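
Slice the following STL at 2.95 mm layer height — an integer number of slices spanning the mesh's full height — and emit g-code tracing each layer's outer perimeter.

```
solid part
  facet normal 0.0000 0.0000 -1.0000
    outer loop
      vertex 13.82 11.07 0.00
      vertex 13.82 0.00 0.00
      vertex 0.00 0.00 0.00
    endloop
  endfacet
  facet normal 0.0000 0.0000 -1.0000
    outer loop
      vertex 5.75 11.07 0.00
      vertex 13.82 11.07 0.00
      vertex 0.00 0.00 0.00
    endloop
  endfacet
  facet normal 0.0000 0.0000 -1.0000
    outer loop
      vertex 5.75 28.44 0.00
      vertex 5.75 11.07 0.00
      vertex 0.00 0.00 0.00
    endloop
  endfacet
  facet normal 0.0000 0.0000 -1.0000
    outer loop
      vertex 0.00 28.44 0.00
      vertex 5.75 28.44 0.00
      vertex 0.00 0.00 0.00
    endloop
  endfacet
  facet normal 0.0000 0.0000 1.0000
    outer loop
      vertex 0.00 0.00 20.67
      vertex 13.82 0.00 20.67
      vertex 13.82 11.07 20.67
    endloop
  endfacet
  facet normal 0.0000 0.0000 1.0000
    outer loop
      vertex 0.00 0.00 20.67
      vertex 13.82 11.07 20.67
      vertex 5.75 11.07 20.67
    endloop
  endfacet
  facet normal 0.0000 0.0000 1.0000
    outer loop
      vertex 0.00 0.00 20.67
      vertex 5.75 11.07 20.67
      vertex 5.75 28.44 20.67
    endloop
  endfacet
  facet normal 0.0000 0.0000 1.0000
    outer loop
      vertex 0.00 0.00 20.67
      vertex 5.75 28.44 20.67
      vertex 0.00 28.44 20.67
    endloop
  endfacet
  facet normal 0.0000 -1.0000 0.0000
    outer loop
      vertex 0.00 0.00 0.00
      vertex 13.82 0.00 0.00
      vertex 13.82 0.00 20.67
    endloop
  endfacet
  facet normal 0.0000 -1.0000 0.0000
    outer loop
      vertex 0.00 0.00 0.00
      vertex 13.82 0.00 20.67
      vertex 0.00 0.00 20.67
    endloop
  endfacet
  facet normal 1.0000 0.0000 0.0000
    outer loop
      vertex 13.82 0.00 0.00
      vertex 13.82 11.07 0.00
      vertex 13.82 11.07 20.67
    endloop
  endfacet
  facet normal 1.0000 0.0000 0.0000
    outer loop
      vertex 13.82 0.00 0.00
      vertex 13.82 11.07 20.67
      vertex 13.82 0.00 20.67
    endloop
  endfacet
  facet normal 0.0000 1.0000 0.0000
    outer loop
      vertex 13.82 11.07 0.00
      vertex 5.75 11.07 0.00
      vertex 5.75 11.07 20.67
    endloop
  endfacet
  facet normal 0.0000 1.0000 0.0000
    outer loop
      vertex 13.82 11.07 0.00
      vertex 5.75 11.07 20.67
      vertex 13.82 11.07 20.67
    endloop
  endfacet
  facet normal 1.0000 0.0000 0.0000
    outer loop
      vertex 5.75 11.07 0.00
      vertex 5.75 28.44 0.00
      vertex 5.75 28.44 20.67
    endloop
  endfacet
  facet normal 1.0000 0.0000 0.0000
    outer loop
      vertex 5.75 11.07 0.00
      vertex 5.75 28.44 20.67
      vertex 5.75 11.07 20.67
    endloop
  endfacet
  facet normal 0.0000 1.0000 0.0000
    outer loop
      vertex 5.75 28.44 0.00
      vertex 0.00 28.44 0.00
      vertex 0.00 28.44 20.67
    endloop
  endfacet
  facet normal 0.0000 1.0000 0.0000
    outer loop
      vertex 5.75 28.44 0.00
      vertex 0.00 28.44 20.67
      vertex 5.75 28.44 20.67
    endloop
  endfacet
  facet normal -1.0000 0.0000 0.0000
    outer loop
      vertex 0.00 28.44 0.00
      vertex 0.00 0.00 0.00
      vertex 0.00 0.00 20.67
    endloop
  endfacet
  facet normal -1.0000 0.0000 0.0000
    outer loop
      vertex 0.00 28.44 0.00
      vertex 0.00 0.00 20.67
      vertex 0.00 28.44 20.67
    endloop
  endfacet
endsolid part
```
; perimeter-only toolpath
G21 ; units = mm
G90 ; absolute positioning
G28 ; home
; layer 1
G0 Z2.95
G0 X0.00 Y0.00
G1 X13.82 Y0.00
G1 X13.82 Y11.07
G1 X5.75 Y11.07
G1 X5.75 Y28.44
G1 X0.00 Y28.44
G1 X0.00 Y0.00
; layer 2
G0 Z5.91
G0 X0.00 Y0.00
G1 X13.82 Y0.00
G1 X13.82 Y11.07
G1 X5.75 Y11.07
G1 X5.75 Y28.44
G1 X0.00 Y28.44
G1 X0.00 Y0.00
; layer 3
G0 Z8.86
G0 X0.00 Y0.00
G1 X13.82 Y0.00
G1 X13.82 Y11.07
G1 X5.75 Y11.07
G1 X5.75 Y28.44
G1 X0.00 Y28.44
G1 X0.00 Y0.00
; layer 4
G0 Z11.81
G0 X0.00 Y0.00
G1 X13.82 Y0.00
G1 X13.82 Y11.07
G1 X5.75 Y11.07
G1 X5.75 Y28.44
G1 X0.00 Y28.44
G1 X0.00 Y0.00
; layer 5
G0 Z14.76
G0 X0.00 Y0.00
G1 X13.82 Y0.00
G1 X13.82 Y11.07
G1 X5.75 Y11.07
G1 X5.75 Y28.44
G1 X0.00 Y28.44
G1 X0.00 Y0.00
; layer 6
G0 Z17.72
G0 X0.00 Y0.00
G1 X13.82 Y0.00
G1 X13.82 Y11.07
G1 X5.75 Y11.07
G1 X5.75 Y28.44
G1 X0.00 Y28.44
G1 X0.00 Y0.00
; layer 7
G0 Z20.67
G0 X0.00 Y0.00
G1 X13.82 Y0.00
G1 X13.82 Y11.07
G1 X5.75 Y11.07
G1 X5.75 Y28.44
G1 X0.00 Y28.44
G1 X0.00 Y0.00
M2 ; end

The solid is an L-shaped prism: outer 13.8 × 28.4 mm, arm thicknesses ≈ 11.1 mm (horizontal) and 5.75 mm (vertical), extruded 20.7 mm in z. Slicing at Δz = 2.95 mm — 7 equal slices spanning the solid's height, so layer i sits at z = i·h/7 — gives 7 non-empty perimeters. Each is a 6-segment closed polygon; G0 lifts to the layer z and rapids to the start vertex, then G1 traces the edges.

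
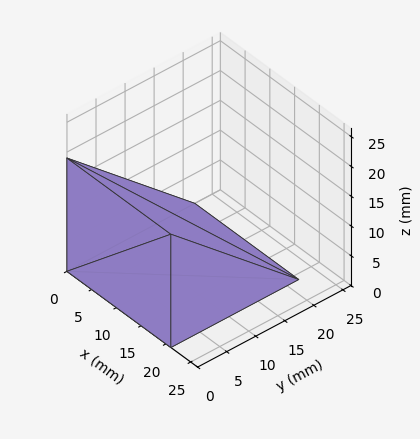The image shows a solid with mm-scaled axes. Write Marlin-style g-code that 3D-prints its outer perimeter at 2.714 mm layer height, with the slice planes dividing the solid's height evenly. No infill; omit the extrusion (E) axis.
Reading the render: the shape is a wedge (ramp): 21 × 22 mm base, rising to 19 mm along the y=0 edge and sloping linearly to z=0 at y=22 (dimensions read to the nearest mm from the axis ticks). For the g-code, the solid's height is divided into equal slices at the stated Δz and each level perimeter traced with G1 moves after a G0 lift.

; perimeter-only toolpath
G21 ; units = mm
G90 ; absolute positioning
G28 ; home
; layer 1
G0 Z2.714
G0 X0.000 Y0.000
G1 X21.000 Y0.000
G1 X21.000 Y18.857
G1 X0.000 Y18.857
G1 X0.000 Y0.000
; layer 2
G0 Z5.429
G0 X0.000 Y0.000
G1 X21.000 Y0.000
G1 X21.000 Y15.714
G1 X0.000 Y15.714
G1 X0.000 Y0.000
; layer 3
G0 Z8.143
G0 X0.000 Y0.000
G1 X21.000 Y0.000
G1 X21.000 Y12.571
G1 X0.000 Y12.571
G1 X0.000 Y0.000
; layer 4
G0 Z10.857
G0 X0.000 Y0.000
G1 X21.000 Y0.000
G1 X21.000 Y9.429
G1 X0.000 Y9.429
G1 X0.000 Y0.000
; layer 5
G0 Z13.571
G0 X0.000 Y0.000
G1 X21.000 Y0.000
G1 X21.000 Y6.286
G1 X0.000 Y6.286
G1 X0.000 Y0.000
; layer 6
G0 Z16.286
G0 X0.000 Y0.000
G1 X21.000 Y0.000
G1 X21.000 Y3.143
G1 X0.000 Y3.143
G1 X0.000 Y0.000
M2 ; end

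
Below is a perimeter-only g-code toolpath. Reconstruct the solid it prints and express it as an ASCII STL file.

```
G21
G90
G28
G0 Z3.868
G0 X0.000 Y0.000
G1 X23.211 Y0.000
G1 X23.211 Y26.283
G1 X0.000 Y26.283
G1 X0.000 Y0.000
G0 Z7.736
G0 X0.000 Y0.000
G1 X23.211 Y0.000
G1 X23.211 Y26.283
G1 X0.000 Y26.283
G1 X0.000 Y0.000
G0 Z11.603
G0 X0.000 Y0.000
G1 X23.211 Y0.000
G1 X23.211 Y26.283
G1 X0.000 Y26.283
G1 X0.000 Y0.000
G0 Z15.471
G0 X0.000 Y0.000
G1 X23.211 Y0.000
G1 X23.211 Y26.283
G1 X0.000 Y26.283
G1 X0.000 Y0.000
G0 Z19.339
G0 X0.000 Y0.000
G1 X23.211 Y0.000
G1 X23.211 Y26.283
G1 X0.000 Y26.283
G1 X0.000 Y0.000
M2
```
solid part
  facet normal 0.0000 0.0000 -1.0000
    outer loop
      vertex 23.211 26.283 0.000
      vertex 23.211 0.000 0.000
      vertex 0.000 0.000 0.000
    endloop
  endfacet
  facet normal 0.0000 0.0000 -1.0000
    outer loop
      vertex 0.000 26.283 0.000
      vertex 23.211 26.283 0.000
      vertex 0.000 0.000 0.000
    endloop
  endfacet
  facet normal 0.0000 0.0000 1.0000
    outer loop
      vertex 0.000 0.000 19.339
      vertex 23.211 0.000 19.339
      vertex 23.211 26.283 19.339
    endloop
  endfacet
  facet normal 0.0000 0.0000 1.0000
    outer loop
      vertex 0.000 0.000 19.339
      vertex 23.211 26.283 19.339
      vertex 0.000 26.283 19.339
    endloop
  endfacet
  facet normal 0.0000 -1.0000 0.0000
    outer loop
      vertex 0.000 0.000 0.000
      vertex 23.211 0.000 0.000
      vertex 23.211 0.000 19.339
    endloop
  endfacet
  facet normal 0.0000 -1.0000 0.0000
    outer loop
      vertex 0.000 0.000 0.000
      vertex 23.211 0.000 19.339
      vertex 0.000 0.000 19.339
    endloop
  endfacet
  facet normal 0.0000 1.0000 0.0000
    outer loop
      vertex 23.211 26.283 19.339
      vertex 23.211 26.283 0.000
      vertex 0.000 26.283 0.000
    endloop
  endfacet
  facet normal 0.0000 1.0000 0.0000
    outer loop
      vertex 0.000 26.283 19.339
      vertex 23.211 26.283 19.339
      vertex 0.000 26.283 0.000
    endloop
  endfacet
  facet normal -1.0000 0.0000 0.0000
    outer loop
      vertex 0.000 26.283 19.339
      vertex 0.000 26.283 0.000
      vertex 0.000 0.000 0.000
    endloop
  endfacet
  facet normal -1.0000 0.0000 0.0000
    outer loop
      vertex 0.000 0.000 19.339
      vertex 0.000 26.283 19.339
      vertex 0.000 0.000 0.000
    endloop
  endfacet
  facet normal 1.0000 0.0000 0.0000
    outer loop
      vertex 23.211 0.000 0.000
      vertex 23.211 26.283 0.000
      vertex 23.211 26.283 19.339
    endloop
  endfacet
  facet normal 1.0000 0.0000 0.0000
    outer loop
      vertex 23.211 0.000 0.000
      vertex 23.211 26.283 19.339
      vertex 23.211 0.000 19.339
    endloop
  endfacet
endsolid part

The G0 Z moves step by Δz≈3.868 mm. Every layer's G1 loop is the same polygon, so the solid is a straight extrusion of it from z=0 to z≈19.3. Closing with flat bottom and top caps and triangulating gives 12 facets — a rectangular box, roughly 23.2 × 26.3 mm footprint and 19.3 mm tall.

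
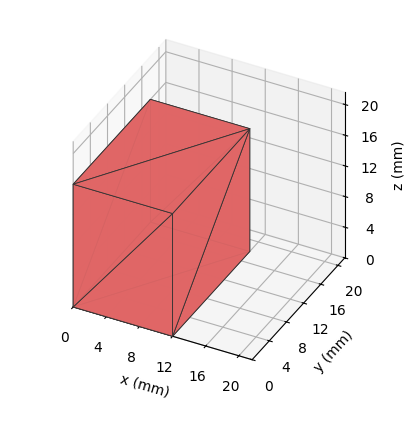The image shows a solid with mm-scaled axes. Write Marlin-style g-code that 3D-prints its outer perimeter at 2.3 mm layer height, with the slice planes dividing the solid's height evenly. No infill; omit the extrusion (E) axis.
Reading the render: the shape is a rectangular box, roughly 12 × 18 mm footprint and 16 mm tall (dimensions read to the nearest mm from the axis ticks). For the g-code, the solid's height is divided into equal slices at the stated Δz and each level perimeter traced with G1 moves after a G0 lift.

; perimeter-only toolpath
G21 ; units = mm
G90 ; absolute positioning
G28 ; home
; layer 1
G0 Z2.3
G0 X0.0 Y0.0
G1 X12.0 Y0.0
G1 X12.0 Y18.0
G1 X0.0 Y18.0
G1 X0.0 Y0.0
; layer 2
G0 Z4.6
G0 X0.0 Y0.0
G1 X12.0 Y0.0
G1 X12.0 Y18.0
G1 X0.0 Y18.0
G1 X0.0 Y0.0
; layer 3
G0 Z6.9
G0 X0.0 Y0.0
G1 X12.0 Y0.0
G1 X12.0 Y18.0
G1 X0.0 Y18.0
G1 X0.0 Y0.0
; layer 4
G0 Z9.1
G0 X0.0 Y0.0
G1 X12.0 Y0.0
G1 X12.0 Y18.0
G1 X0.0 Y18.0
G1 X0.0 Y0.0
; layer 5
G0 Z11.4
G0 X0.0 Y0.0
G1 X12.0 Y0.0
G1 X12.0 Y18.0
G1 X0.0 Y18.0
G1 X0.0 Y0.0
; layer 6
G0 Z13.7
G0 X0.0 Y0.0
G1 X12.0 Y0.0
G1 X12.0 Y18.0
G1 X0.0 Y18.0
G1 X0.0 Y0.0
; layer 7
G0 Z16.0
G0 X0.0 Y0.0
G1 X12.0 Y0.0
G1 X12.0 Y18.0
G1 X0.0 Y18.0
G1 X0.0 Y0.0
M2 ; end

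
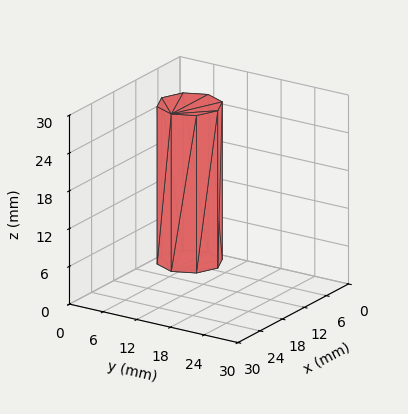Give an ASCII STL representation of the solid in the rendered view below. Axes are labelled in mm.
Reading the render: the shape is a regular 8-sided prism (a cylinder approximated with 8 flat sides), circumscribed radius ≈ 5 mm, height ≈ 25 mm (dimensions read to the nearest mm from the axis ticks). For the STL, each face is triangulated and given an outward normal.

solid part
  facet normal 0.0000 0.0000 -1.0000
    outer loop
      vertex 5.0 10.0 0.0
      vertex 8.5 8.5 0.0
      vertex 10.0 5.0 0.0
    endloop
  endfacet
  facet normal 0.0000 0.0000 -1.0000
    outer loop
      vertex 1.5 8.5 0.0
      vertex 5.0 10.0 0.0
      vertex 10.0 5.0 0.0
    endloop
  endfacet
  facet normal 0.0000 0.0000 -1.0000
    outer loop
      vertex 0.0 5.0 0.0
      vertex 1.5 8.5 0.0
      vertex 10.0 5.0 0.0
    endloop
  endfacet
  facet normal 0.0000 0.0000 -1.0000
    outer loop
      vertex 1.5 1.5 0.0
      vertex 0.0 5.0 0.0
      vertex 10.0 5.0 0.0
    endloop
  endfacet
  facet normal 0.0000 0.0000 -1.0000
    outer loop
      vertex 5.0 0.0 0.0
      vertex 1.5 1.5 0.0
      vertex 10.0 5.0 0.0
    endloop
  endfacet
  facet normal 0.0000 0.0000 -1.0000
    outer loop
      vertex 8.5 1.5 0.0
      vertex 5.0 0.0 0.0
      vertex 10.0 5.0 0.0
    endloop
  endfacet
  facet normal 0.0000 0.0000 1.0000
    outer loop
      vertex 10.0 5.0 25.0
      vertex 8.5 8.5 25.0
      vertex 5.0 10.0 25.0
    endloop
  endfacet
  facet normal 0.0000 0.0000 1.0000
    outer loop
      vertex 10.0 5.0 25.0
      vertex 5.0 10.0 25.0
      vertex 1.5 8.5 25.0
    endloop
  endfacet
  facet normal 0.0000 0.0000 1.0000
    outer loop
      vertex 10.0 5.0 25.0
      vertex 1.5 8.5 25.0
      vertex 0.0 5.0 25.0
    endloop
  endfacet
  facet normal 0.0000 0.0000 1.0000
    outer loop
      vertex 10.0 5.0 25.0
      vertex 0.0 5.0 25.0
      vertex 1.5 1.5 25.0
    endloop
  endfacet
  facet normal 0.0000 0.0000 1.0000
    outer loop
      vertex 10.0 5.0 25.0
      vertex 1.5 1.5 25.0
      vertex 5.0 0.0 25.0
    endloop
  endfacet
  facet normal 0.0000 0.0000 1.0000
    outer loop
      vertex 10.0 5.0 25.0
      vertex 5.0 0.0 25.0
      vertex 8.5 1.5 25.0
    endloop
  endfacet
  facet normal 0.9191 0.3939 0.0000
    outer loop
      vertex 10.0 5.0 0.0
      vertex 8.5 8.5 0.0
      vertex 8.5 8.5 25.0
    endloop
  endfacet
  facet normal 0.9191 0.3939 0.0000
    outer loop
      vertex 10.0 5.0 0.0
      vertex 8.5 8.5 25.0
      vertex 10.0 5.0 25.0
    endloop
  endfacet
  facet normal 0.3939 0.9191 0.0000
    outer loop
      vertex 8.5 8.5 0.0
      vertex 5.0 10.0 0.0
      vertex 5.0 10.0 25.0
    endloop
  endfacet
  facet normal 0.3939 0.9191 0.0000
    outer loop
      vertex 8.5 8.5 0.0
      vertex 5.0 10.0 25.0
      vertex 8.5 8.5 25.0
    endloop
  endfacet
  facet normal -0.3939 0.9191 0.0000
    outer loop
      vertex 5.0 10.0 0.0
      vertex 1.5 8.5 0.0
      vertex 1.5 8.5 25.0
    endloop
  endfacet
  facet normal -0.3939 0.9191 0.0000
    outer loop
      vertex 5.0 10.0 0.0
      vertex 1.5 8.5 25.0
      vertex 5.0 10.0 25.0
    endloop
  endfacet
  facet normal -0.9191 0.3939 0.0000
    outer loop
      vertex 1.5 8.5 0.0
      vertex 0.0 5.0 0.0
      vertex 0.0 5.0 25.0
    endloop
  endfacet
  facet normal -0.9191 0.3939 0.0000
    outer loop
      vertex 1.5 8.5 0.0
      vertex 0.0 5.0 25.0
      vertex 1.5 8.5 25.0
    endloop
  endfacet
  facet normal -0.9191 -0.3939 0.0000
    outer loop
      vertex 0.0 5.0 0.0
      vertex 1.5 1.5 0.0
      vertex 1.5 1.5 25.0
    endloop
  endfacet
  facet normal -0.9191 -0.3939 0.0000
    outer loop
      vertex 0.0 5.0 0.0
      vertex 1.5 1.5 25.0
      vertex 0.0 5.0 25.0
    endloop
  endfacet
  facet normal -0.3939 -0.9191 0.0000
    outer loop
      vertex 1.5 1.5 0.0
      vertex 5.0 0.0 0.0
      vertex 5.0 0.0 25.0
    endloop
  endfacet
  facet normal -0.3939 -0.9191 0.0000
    outer loop
      vertex 1.5 1.5 0.0
      vertex 5.0 0.0 25.0
      vertex 1.5 1.5 25.0
    endloop
  endfacet
  facet normal 0.3939 -0.9191 0.0000
    outer loop
      vertex 5.0 0.0 0.0
      vertex 8.5 1.5 0.0
      vertex 8.5 1.5 25.0
    endloop
  endfacet
  facet normal 0.3939 -0.9191 0.0000
    outer loop
      vertex 5.0 0.0 0.0
      vertex 8.5 1.5 25.0
      vertex 5.0 0.0 25.0
    endloop
  endfacet
  facet normal 0.9191 -0.3939 0.0000
    outer loop
      vertex 8.5 1.5 0.0
      vertex 10.0 5.0 0.0
      vertex 10.0 5.0 25.0
    endloop
  endfacet
  facet normal 0.9191 -0.3939 0.0000
    outer loop
      vertex 8.5 1.5 0.0
      vertex 10.0 5.0 25.0
      vertex 8.5 1.5 25.0
    endloop
  endfacet
endsolid part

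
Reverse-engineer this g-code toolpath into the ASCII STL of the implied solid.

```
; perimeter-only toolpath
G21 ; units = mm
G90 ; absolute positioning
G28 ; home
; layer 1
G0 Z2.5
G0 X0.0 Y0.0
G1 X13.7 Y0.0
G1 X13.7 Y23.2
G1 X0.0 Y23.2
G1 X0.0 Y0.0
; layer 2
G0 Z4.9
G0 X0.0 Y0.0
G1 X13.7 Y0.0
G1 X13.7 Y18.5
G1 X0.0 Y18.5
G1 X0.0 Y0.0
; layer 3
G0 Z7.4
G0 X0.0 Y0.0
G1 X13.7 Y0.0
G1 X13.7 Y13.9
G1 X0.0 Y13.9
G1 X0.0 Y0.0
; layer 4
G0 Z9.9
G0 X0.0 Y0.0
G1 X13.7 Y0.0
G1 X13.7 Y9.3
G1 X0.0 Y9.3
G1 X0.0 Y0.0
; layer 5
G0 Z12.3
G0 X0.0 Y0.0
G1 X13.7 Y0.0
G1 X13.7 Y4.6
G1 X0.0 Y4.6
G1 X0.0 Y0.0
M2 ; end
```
solid part
  facet normal 0.0000 0.0000 -1.0000
    outer loop
      vertex 13.7 27.8 0.0
      vertex 13.7 0.0 0.0
      vertex 0.0 0.0 0.0
    endloop
  endfacet
  facet normal 0.0000 0.0000 -1.0000
    outer loop
      vertex 0.0 27.8 0.0
      vertex 13.7 27.8 0.0
      vertex 0.0 0.0 0.0
    endloop
  endfacet
  facet normal 0.0000 -1.0000 0.0000
    outer loop
      vertex 0.0 0.0 0.0
      vertex 13.7 0.0 0.0
      vertex 13.7 0.0 14.8
    endloop
  endfacet
  facet normal 0.0000 -1.0000 0.0000
    outer loop
      vertex 0.0 0.0 0.0
      vertex 13.7 0.0 14.8
      vertex 0.0 0.0 14.8
    endloop
  endfacet
  facet normal 0.0000 0.4699 0.8827
    outer loop
      vertex 0.0 0.0 14.8
      vertex 13.7 0.0 14.8
      vertex 13.7 27.8 0.0
    endloop
  endfacet
  facet normal 0.0000 0.4699 0.8827
    outer loop
      vertex 0.0 0.0 14.8
      vertex 13.7 27.8 0.0
      vertex 0.0 27.8 0.0
    endloop
  endfacet
  facet normal -1.0000 0.0000 0.0000
    outer loop
      vertex 0.0 0.0 14.8
      vertex 0.0 27.8 0.0
      vertex 0.0 0.0 0.0
    endloop
  endfacet
  facet normal 1.0000 0.0000 0.0000
    outer loop
      vertex 13.7 0.0 0.0
      vertex 13.7 27.8 0.0
      vertex 13.7 0.0 14.8
    endloop
  endfacet
endsolid part

The G0 Z moves step by Δz≈2.5 mm. The G1 loops shrink linearly with z, so the solid tapers from its base footprint up to z≈14.8. Closing with a flat bottom cap and the tapered top and triangulating gives 8 facets — a wedge (ramp): 13.7 × 27.8 mm base, rising to 14.8 mm along the y=0 edge and sloping linearly to z=0 at y=27.8.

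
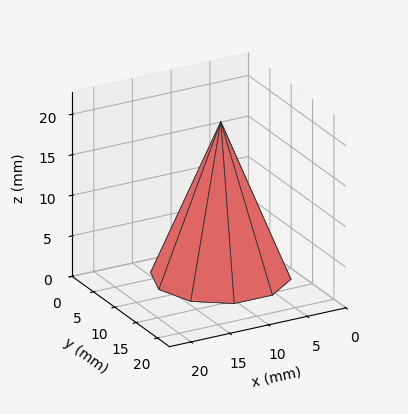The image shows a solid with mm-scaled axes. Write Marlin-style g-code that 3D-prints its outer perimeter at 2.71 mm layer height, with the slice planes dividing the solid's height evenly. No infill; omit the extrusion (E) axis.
Reading the render: the shape is a regular 10-sided pyramid, base circumscribed radius ≈ 8 mm, apex at z ≈ 19 mm (dimensions read to the nearest mm from the axis ticks). For the g-code, the solid's height is divided into equal slices at the stated Δz and each level perimeter traced with G1 moves after a G0 lift.

; perimeter-only toolpath
G21 ; units = mm
G90 ; absolute positioning
G28 ; home
; layer 1
G0 Z2.71
G0 X14.86 Y8.00
G1 X13.55 Y12.03
G1 X10.12 Y14.52
G1 X5.88 Y14.52
G1 X2.45 Y12.03
G1 X1.14 Y8.00
G1 X2.45 Y3.97
G1 X5.88 Y1.48
G1 X10.12 Y1.48
G1 X13.55 Y3.97
G1 X14.86 Y8.00
; layer 2
G0 Z5.43
G0 X13.71 Y8.00
G1 X12.62 Y11.36
G1 X9.76 Y13.44
G1 X6.24 Y13.44
G1 X3.38 Y11.36
G1 X2.29 Y8.00
G1 X3.38 Y4.64
G1 X6.24 Y2.56
G1 X9.76 Y2.56
G1 X12.62 Y4.64
G1 X13.71 Y8.00
; layer 3
G0 Z8.14
G0 X12.57 Y8.00
G1 X11.70 Y10.69
G1 X9.41 Y12.35
G1 X6.59 Y12.35
G1 X4.30 Y10.69
G1 X3.43 Y8.00
G1 X4.30 Y5.31
G1 X6.59 Y3.65
G1 X9.41 Y3.65
G1 X11.70 Y5.31
G1 X12.57 Y8.00
; layer 4
G0 Z10.86
G0 X11.43 Y8.00
G1 X10.77 Y10.01
G1 X9.06 Y11.26
G1 X6.94 Y11.26
G1 X5.23 Y10.01
G1 X4.57 Y8.00
G1 X5.23 Y5.99
G1 X6.94 Y4.74
G1 X9.06 Y4.74
G1 X10.77 Y5.99
G1 X11.43 Y8.00
; layer 5
G0 Z13.57
G0 X10.29 Y8.00
G1 X9.85 Y9.34
G1 X8.71 Y10.17
G1 X7.29 Y10.17
G1 X6.15 Y9.34
G1 X5.71 Y8.00
G1 X6.15 Y6.66
G1 X7.29 Y5.83
G1 X8.71 Y5.83
G1 X9.85 Y6.66
G1 X10.29 Y8.00
; layer 6
G0 Z16.29
G0 X9.14 Y8.00
G1 X8.92 Y8.67
G1 X8.35 Y9.09
G1 X7.65 Y9.09
G1 X7.08 Y8.67
G1 X6.86 Y8.00
G1 X7.08 Y7.33
G1 X7.65 Y6.91
G1 X8.35 Y6.91
G1 X8.92 Y7.33
G1 X9.14 Y8.00
M2 ; end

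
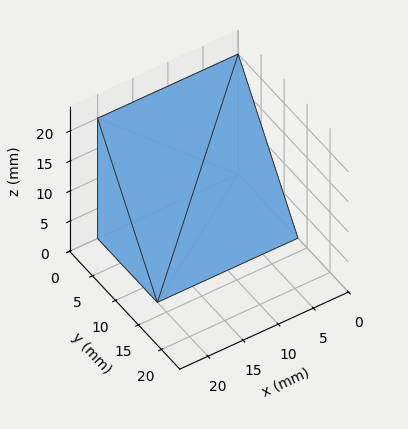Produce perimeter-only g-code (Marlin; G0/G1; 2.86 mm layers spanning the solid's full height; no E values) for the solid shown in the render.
Reading the render: the shape is a wedge (ramp): 20 × 13 mm base, rising to 20 mm along the y=0 edge and sloping linearly to z=0 at y=13 (dimensions read to the nearest mm from the axis ticks). For the g-code, the solid's height is divided into equal slices at the stated Δz and each level perimeter traced with G1 moves after a G0 lift.

; perimeter-only toolpath
G21 ; units = mm
G90 ; absolute positioning
G28 ; home
; layer 1
G0 Z2.86
G0 X0.00 Y0.00
G1 X20.00 Y0.00
G1 X20.00 Y11.14
G1 X0.00 Y11.14
G1 X0.00 Y0.00
; layer 2
G0 Z5.71
G0 X0.00 Y0.00
G1 X20.00 Y0.00
G1 X20.00 Y9.29
G1 X0.00 Y9.29
G1 X0.00 Y0.00
; layer 3
G0 Z8.57
G0 X0.00 Y0.00
G1 X20.00 Y0.00
G1 X20.00 Y7.43
G1 X0.00 Y7.43
G1 X0.00 Y0.00
; layer 4
G0 Z11.43
G0 X0.00 Y0.00
G1 X20.00 Y0.00
G1 X20.00 Y5.57
G1 X0.00 Y5.57
G1 X0.00 Y0.00
; layer 5
G0 Z14.29
G0 X0.00 Y0.00
G1 X20.00 Y0.00
G1 X20.00 Y3.71
G1 X0.00 Y3.71
G1 X0.00 Y0.00
; layer 6
G0 Z17.14
G0 X0.00 Y0.00
G1 X20.00 Y0.00
G1 X20.00 Y1.86
G1 X0.00 Y1.86
G1 X0.00 Y0.00
M2 ; end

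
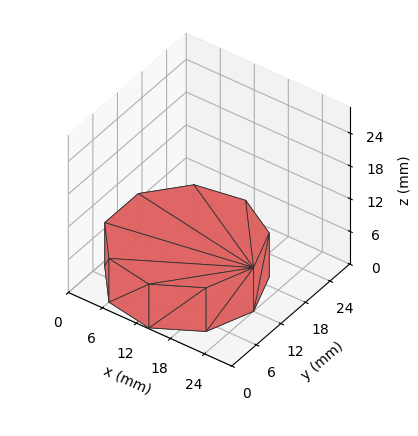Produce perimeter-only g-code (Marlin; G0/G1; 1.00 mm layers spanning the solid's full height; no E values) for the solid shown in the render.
Reading the render: the shape is a regular 9-sided prism (a cylinder approximated with 9 flat sides), circumscribed radius ≈ 12 mm, height ≈ 8 mm (dimensions read to the nearest mm from the axis ticks). For the g-code, the solid's height is divided into equal slices at the stated Δz and each level perimeter traced with G1 moves after a G0 lift.

; perimeter-only toolpath
G21 ; units = mm
G90 ; absolute positioning
G28 ; home
; layer 1
G0 Z1.00
G0 X24.00 Y12.00
G1 X21.19 Y19.71
G1 X14.08 Y23.82
G1 X6.00 Y22.39
G1 X0.72 Y16.10
G1 X0.72 Y7.90
G1 X6.00 Y1.61
G1 X14.08 Y0.18
G1 X21.19 Y4.29
G1 X24.00 Y12.00
; layer 2
G0 Z2.00
G0 X24.00 Y12.00
G1 X21.19 Y19.71
G1 X14.08 Y23.82
G1 X6.00 Y22.39
G1 X0.72 Y16.10
G1 X0.72 Y7.90
G1 X6.00 Y1.61
G1 X14.08 Y0.18
G1 X21.19 Y4.29
G1 X24.00 Y12.00
; layer 3
G0 Z3.00
G0 X24.00 Y12.00
G1 X21.19 Y19.71
G1 X14.08 Y23.82
G1 X6.00 Y22.39
G1 X0.72 Y16.10
G1 X0.72 Y7.90
G1 X6.00 Y1.61
G1 X14.08 Y0.18
G1 X21.19 Y4.29
G1 X24.00 Y12.00
; layer 4
G0 Z4.00
G0 X24.00 Y12.00
G1 X21.19 Y19.71
G1 X14.08 Y23.82
G1 X6.00 Y22.39
G1 X0.72 Y16.10
G1 X0.72 Y7.90
G1 X6.00 Y1.61
G1 X14.08 Y0.18
G1 X21.19 Y4.29
G1 X24.00 Y12.00
; layer 5
G0 Z5.00
G0 X24.00 Y12.00
G1 X21.19 Y19.71
G1 X14.08 Y23.82
G1 X6.00 Y22.39
G1 X0.72 Y16.10
G1 X0.72 Y7.90
G1 X6.00 Y1.61
G1 X14.08 Y0.18
G1 X21.19 Y4.29
G1 X24.00 Y12.00
; layer 6
G0 Z6.00
G0 X24.00 Y12.00
G1 X21.19 Y19.71
G1 X14.08 Y23.82
G1 X6.00 Y22.39
G1 X0.72 Y16.10
G1 X0.72 Y7.90
G1 X6.00 Y1.61
G1 X14.08 Y0.18
G1 X21.19 Y4.29
G1 X24.00 Y12.00
; layer 7
G0 Z7.00
G0 X24.00 Y12.00
G1 X21.19 Y19.71
G1 X14.08 Y23.82
G1 X6.00 Y22.39
G1 X0.72 Y16.10
G1 X0.72 Y7.90
G1 X6.00 Y1.61
G1 X14.08 Y0.18
G1 X21.19 Y4.29
G1 X24.00 Y12.00
; layer 8
G0 Z8.00
G0 X24.00 Y12.00
G1 X21.19 Y19.71
G1 X14.08 Y23.82
G1 X6.00 Y22.39
G1 X0.72 Y16.10
G1 X0.72 Y7.90
G1 X6.00 Y1.61
G1 X14.08 Y0.18
G1 X21.19 Y4.29
G1 X24.00 Y12.00
M2 ; end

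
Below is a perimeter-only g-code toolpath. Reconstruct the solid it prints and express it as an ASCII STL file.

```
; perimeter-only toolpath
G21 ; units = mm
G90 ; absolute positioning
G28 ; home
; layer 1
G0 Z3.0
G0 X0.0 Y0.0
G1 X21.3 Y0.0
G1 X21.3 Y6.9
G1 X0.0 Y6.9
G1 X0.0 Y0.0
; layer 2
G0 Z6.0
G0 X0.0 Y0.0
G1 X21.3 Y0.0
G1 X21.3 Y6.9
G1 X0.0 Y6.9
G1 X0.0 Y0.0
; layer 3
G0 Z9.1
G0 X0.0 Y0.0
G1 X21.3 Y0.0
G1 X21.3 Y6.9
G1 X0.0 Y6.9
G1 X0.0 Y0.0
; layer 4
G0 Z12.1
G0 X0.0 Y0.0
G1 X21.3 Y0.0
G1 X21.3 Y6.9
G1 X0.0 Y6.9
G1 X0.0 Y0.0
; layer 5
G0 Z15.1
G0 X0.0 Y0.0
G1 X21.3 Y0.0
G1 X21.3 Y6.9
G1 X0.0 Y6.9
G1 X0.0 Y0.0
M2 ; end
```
solid part
  facet normal 0.0000 0.0000 -1.0000
    outer loop
      vertex 21.3 6.9 0.0
      vertex 21.3 0.0 0.0
      vertex 0.0 0.0 0.0
    endloop
  endfacet
  facet normal 0.0000 0.0000 -1.0000
    outer loop
      vertex 0.0 6.9 0.0
      vertex 21.3 6.9 0.0
      vertex 0.0 0.0 0.0
    endloop
  endfacet
  facet normal 0.0000 0.0000 1.0000
    outer loop
      vertex 0.0 0.0 15.1
      vertex 21.3 0.0 15.1
      vertex 21.3 6.9 15.1
    endloop
  endfacet
  facet normal 0.0000 0.0000 1.0000
    outer loop
      vertex 0.0 0.0 15.1
      vertex 21.3 6.9 15.1
      vertex 0.0 6.9 15.1
    endloop
  endfacet
  facet normal 0.0000 -1.0000 0.0000
    outer loop
      vertex 0.0 0.0 0.0
      vertex 21.3 0.0 0.0
      vertex 21.3 0.0 15.1
    endloop
  endfacet
  facet normal 0.0000 -1.0000 0.0000
    outer loop
      vertex 0.0 0.0 0.0
      vertex 21.3 0.0 15.1
      vertex 0.0 0.0 15.1
    endloop
  endfacet
  facet normal 0.0000 1.0000 0.0000
    outer loop
      vertex 21.3 6.9 15.1
      vertex 21.3 6.9 0.0
      vertex 0.0 6.9 0.0
    endloop
  endfacet
  facet normal 0.0000 1.0000 0.0000
    outer loop
      vertex 0.0 6.9 15.1
      vertex 21.3 6.9 15.1
      vertex 0.0 6.9 0.0
    endloop
  endfacet
  facet normal -1.0000 0.0000 0.0000
    outer loop
      vertex 0.0 6.9 15.1
      vertex 0.0 6.9 0.0
      vertex 0.0 0.0 0.0
    endloop
  endfacet
  facet normal -1.0000 0.0000 0.0000
    outer loop
      vertex 0.0 0.0 15.1
      vertex 0.0 6.9 15.1
      vertex 0.0 0.0 0.0
    endloop
  endfacet
  facet normal 1.0000 0.0000 0.0000
    outer loop
      vertex 21.3 0.0 0.0
      vertex 21.3 6.9 0.0
      vertex 21.3 6.9 15.1
    endloop
  endfacet
  facet normal 1.0000 0.0000 0.0000
    outer loop
      vertex 21.3 0.0 0.0
      vertex 21.3 6.9 15.1
      vertex 21.3 0.0 15.1
    endloop
  endfacet
endsolid part

The G0 Z moves step by Δz≈3.0 mm. Every layer's G1 loop is the same polygon, so the solid is a straight extrusion of it from z=0 to z≈15.1. Closing with flat bottom and top caps and triangulating gives 12 facets — a rectangular box, roughly 21.3 × 6.9 mm footprint and 15.1 mm tall.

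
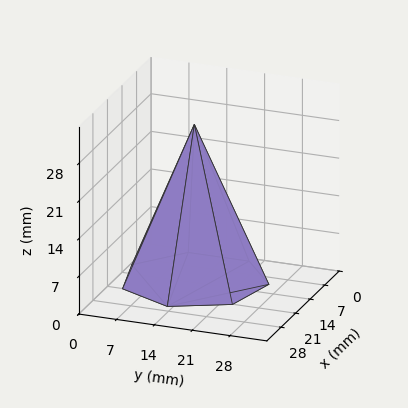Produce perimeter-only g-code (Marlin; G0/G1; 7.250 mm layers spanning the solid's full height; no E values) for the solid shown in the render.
Reading the render: the shape is a regular 7-sided pyramid, base circumscribed radius ≈ 13 mm, apex at z ≈ 29 mm (dimensions read to the nearest mm from the axis ticks). For the g-code, the solid's height is divided into equal slices at the stated Δz and each level perimeter traced with G1 moves after a G0 lift.

; perimeter-only toolpath
G21 ; units = mm
G90 ; absolute positioning
G28 ; home
; layer 1
G0 Z7.250
G0 X22.750 Y13.000
G1 X19.079 Y20.623
G1 X10.830 Y22.505
G1 X4.215 Y17.230
G1 X4.215 Y8.770
G1 X10.830 Y3.494
G1 X19.079 Y5.377
G1 X22.750 Y13.000
; layer 2
G0 Z14.500
G0 X19.500 Y13.000
G1 X17.053 Y18.082
G1 X11.553 Y19.337
G1 X7.143 Y15.820
G1 X7.143 Y10.180
G1 X11.553 Y6.663
G1 X17.053 Y7.918
G1 X19.500 Y13.000
; layer 3
G0 Z21.750
G0 X16.250 Y13.000
G1 X15.026 Y15.541
G1 X12.277 Y16.169
G1 X10.072 Y14.410
G1 X10.072 Y11.590
G1 X12.277 Y9.832
G1 X15.026 Y10.459
G1 X16.250 Y13.000
M2 ; end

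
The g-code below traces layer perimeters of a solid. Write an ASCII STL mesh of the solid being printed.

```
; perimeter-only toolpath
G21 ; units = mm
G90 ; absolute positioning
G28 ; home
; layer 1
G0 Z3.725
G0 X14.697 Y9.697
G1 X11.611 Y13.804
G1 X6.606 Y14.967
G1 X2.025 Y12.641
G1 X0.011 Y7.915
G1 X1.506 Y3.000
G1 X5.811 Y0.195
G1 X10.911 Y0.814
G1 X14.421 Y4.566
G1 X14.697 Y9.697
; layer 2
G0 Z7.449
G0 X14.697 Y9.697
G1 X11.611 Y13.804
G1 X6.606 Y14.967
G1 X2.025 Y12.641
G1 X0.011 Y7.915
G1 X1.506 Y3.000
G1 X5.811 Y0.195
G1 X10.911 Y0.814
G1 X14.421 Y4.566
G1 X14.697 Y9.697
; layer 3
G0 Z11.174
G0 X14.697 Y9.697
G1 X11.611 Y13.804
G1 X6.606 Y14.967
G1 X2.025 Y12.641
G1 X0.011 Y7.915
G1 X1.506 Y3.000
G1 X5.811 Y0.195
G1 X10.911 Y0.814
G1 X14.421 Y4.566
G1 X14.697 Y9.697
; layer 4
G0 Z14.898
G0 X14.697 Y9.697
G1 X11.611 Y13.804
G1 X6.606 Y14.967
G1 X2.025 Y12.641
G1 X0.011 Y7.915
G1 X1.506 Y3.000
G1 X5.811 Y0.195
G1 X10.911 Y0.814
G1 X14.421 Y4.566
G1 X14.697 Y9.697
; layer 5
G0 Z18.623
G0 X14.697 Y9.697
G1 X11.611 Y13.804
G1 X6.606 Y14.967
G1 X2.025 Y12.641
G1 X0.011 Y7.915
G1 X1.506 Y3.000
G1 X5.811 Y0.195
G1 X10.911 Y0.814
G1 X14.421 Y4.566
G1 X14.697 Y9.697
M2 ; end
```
solid part
  facet normal 0.0000 0.0000 -1.0000
    outer loop
      vertex 6.606 14.967 0.000
      vertex 11.611 13.804 0.000
      vertex 14.697 9.697 0.000
    endloop
  endfacet
  facet normal 0.0000 0.0000 -1.0000
    outer loop
      vertex 2.025 12.641 0.000
      vertex 6.606 14.967 0.000
      vertex 14.697 9.697 0.000
    endloop
  endfacet
  facet normal 0.0000 0.0000 -1.0000
    outer loop
      vertex 0.011 7.915 0.000
      vertex 2.025 12.641 0.000
      vertex 14.697 9.697 0.000
    endloop
  endfacet
  facet normal 0.0000 0.0000 -1.0000
    outer loop
      vertex 1.506 3.000 0.000
      vertex 0.011 7.915 0.000
      vertex 14.697 9.697 0.000
    endloop
  endfacet
  facet normal 0.0000 0.0000 -1.0000
    outer loop
      vertex 5.811 0.195 0.000
      vertex 1.506 3.000 0.000
      vertex 14.697 9.697 0.000
    endloop
  endfacet
  facet normal 0.0000 0.0000 -1.0000
    outer loop
      vertex 10.911 0.814 0.000
      vertex 5.811 0.195 0.000
      vertex 14.697 9.697 0.000
    endloop
  endfacet
  facet normal 0.0000 0.0000 -1.0000
    outer loop
      vertex 14.421 4.566 0.000
      vertex 10.911 0.814 0.000
      vertex 14.697 9.697 0.000
    endloop
  endfacet
  facet normal 0.0000 0.0000 1.0000
    outer loop
      vertex 14.697 9.697 18.623
      vertex 11.611 13.804 18.623
      vertex 6.606 14.967 18.623
    endloop
  endfacet
  facet normal 0.0000 0.0000 1.0000
    outer loop
      vertex 14.697 9.697 18.623
      vertex 6.606 14.967 18.623
      vertex 2.025 12.641 18.623
    endloop
  endfacet
  facet normal 0.0000 0.0000 1.0000
    outer loop
      vertex 14.697 9.697 18.623
      vertex 2.025 12.641 18.623
      vertex 0.011 7.915 18.623
    endloop
  endfacet
  facet normal 0.0000 0.0000 1.0000
    outer loop
      vertex 14.697 9.697 18.623
      vertex 0.011 7.915 18.623
      vertex 1.506 3.000 18.623
    endloop
  endfacet
  facet normal 0.0000 0.0000 1.0000
    outer loop
      vertex 14.697 9.697 18.623
      vertex 1.506 3.000 18.623
      vertex 5.811 0.195 18.623
    endloop
  endfacet
  facet normal 0.0000 0.0000 1.0000
    outer loop
      vertex 14.697 9.697 18.623
      vertex 5.811 0.195 18.623
      vertex 10.911 0.814 18.623
    endloop
  endfacet
  facet normal 0.0000 0.0000 1.0000
    outer loop
      vertex 14.697 9.697 18.623
      vertex 10.911 0.814 18.623
      vertex 14.421 4.566 18.623
    endloop
  endfacet
  facet normal 0.7995 0.6007 0.0000
    outer loop
      vertex 14.697 9.697 0.000
      vertex 11.611 13.804 0.000
      vertex 11.611 13.804 18.623
    endloop
  endfacet
  facet normal 0.7995 0.6007 0.0000
    outer loop
      vertex 14.697 9.697 0.000
      vertex 11.611 13.804 18.623
      vertex 14.697 9.697 18.623
    endloop
  endfacet
  facet normal 0.2263 0.9740 0.0000
    outer loop
      vertex 11.611 13.804 0.000
      vertex 6.606 14.967 0.000
      vertex 6.606 14.967 18.623
    endloop
  endfacet
  facet normal 0.2263 0.9740 0.0000
    outer loop
      vertex 11.611 13.804 0.000
      vertex 6.606 14.967 18.623
      vertex 11.611 13.804 18.623
    endloop
  endfacet
  facet normal -0.4527 0.8916 0.0000
    outer loop
      vertex 6.606 14.967 0.000
      vertex 2.025 12.641 0.000
      vertex 2.025 12.641 18.623
    endloop
  endfacet
  facet normal -0.4527 0.8916 0.0000
    outer loop
      vertex 6.606 14.967 0.000
      vertex 2.025 12.641 18.623
      vertex 6.606 14.967 18.623
    endloop
  endfacet
  facet normal -0.9199 0.3920 0.0000
    outer loop
      vertex 2.025 12.641 0.000
      vertex 0.011 7.915 0.000
      vertex 0.011 7.915 18.623
    endloop
  endfacet
  facet normal -0.9199 0.3920 0.0000
    outer loop
      vertex 2.025 12.641 0.000
      vertex 0.011 7.915 18.623
      vertex 2.025 12.641 18.623
    endloop
  endfacet
  facet normal -0.9567 -0.2910 0.0000
    outer loop
      vertex 0.011 7.915 0.000
      vertex 1.506 3.000 0.000
      vertex 1.506 3.000 18.623
    endloop
  endfacet
  facet normal -0.9567 -0.2910 0.0000
    outer loop
      vertex 0.011 7.915 0.000
      vertex 1.506 3.000 18.623
      vertex 0.011 7.915 18.623
    endloop
  endfacet
  facet normal -0.5459 -0.8378 0.0000
    outer loop
      vertex 1.506 3.000 0.000
      vertex 5.811 0.195 0.000
      vertex 5.811 0.195 18.623
    endloop
  endfacet
  facet normal -0.5459 -0.8378 0.0000
    outer loop
      vertex 1.506 3.000 0.000
      vertex 5.811 0.195 18.623
      vertex 1.506 3.000 18.623
    endloop
  endfacet
  facet normal 0.1205 -0.9927 0.0000
    outer loop
      vertex 5.811 0.195 0.000
      vertex 10.911 0.814 0.000
      vertex 10.911 0.814 18.623
    endloop
  endfacet
  facet normal 0.1205 -0.9927 0.0000
    outer loop
      vertex 5.811 0.195 0.000
      vertex 10.911 0.814 18.623
      vertex 5.811 0.195 18.623
    endloop
  endfacet
  facet normal 0.7303 -0.6832 0.0000
    outer loop
      vertex 10.911 0.814 0.000
      vertex 14.421 4.566 0.000
      vertex 14.421 4.566 18.623
    endloop
  endfacet
  facet normal 0.7303 -0.6832 0.0000
    outer loop
      vertex 10.911 0.814 0.000
      vertex 14.421 4.566 18.623
      vertex 10.911 0.814 18.623
    endloop
  endfacet
  facet normal 0.9986 -0.0537 0.0000
    outer loop
      vertex 14.421 4.566 0.000
      vertex 14.697 9.697 0.000
      vertex 14.697 9.697 18.623
    endloop
  endfacet
  facet normal 0.9986 -0.0537 0.0000
    outer loop
      vertex 14.421 4.566 0.000
      vertex 14.697 9.697 18.623
      vertex 14.421 4.566 18.623
    endloop
  endfacet
endsolid part

The G0 Z moves step by Δz≈3.725 mm. Every layer's G1 loop is the same polygon, so the solid is a straight extrusion of it from z=0 to z≈18.6. Closing with flat bottom and top caps and triangulating gives 32 facets — a regular 9-sided prism (a cylinder approximated with 9 flat sides), circumscribed radius ≈ 7.51 mm, height ≈ 18.6 mm.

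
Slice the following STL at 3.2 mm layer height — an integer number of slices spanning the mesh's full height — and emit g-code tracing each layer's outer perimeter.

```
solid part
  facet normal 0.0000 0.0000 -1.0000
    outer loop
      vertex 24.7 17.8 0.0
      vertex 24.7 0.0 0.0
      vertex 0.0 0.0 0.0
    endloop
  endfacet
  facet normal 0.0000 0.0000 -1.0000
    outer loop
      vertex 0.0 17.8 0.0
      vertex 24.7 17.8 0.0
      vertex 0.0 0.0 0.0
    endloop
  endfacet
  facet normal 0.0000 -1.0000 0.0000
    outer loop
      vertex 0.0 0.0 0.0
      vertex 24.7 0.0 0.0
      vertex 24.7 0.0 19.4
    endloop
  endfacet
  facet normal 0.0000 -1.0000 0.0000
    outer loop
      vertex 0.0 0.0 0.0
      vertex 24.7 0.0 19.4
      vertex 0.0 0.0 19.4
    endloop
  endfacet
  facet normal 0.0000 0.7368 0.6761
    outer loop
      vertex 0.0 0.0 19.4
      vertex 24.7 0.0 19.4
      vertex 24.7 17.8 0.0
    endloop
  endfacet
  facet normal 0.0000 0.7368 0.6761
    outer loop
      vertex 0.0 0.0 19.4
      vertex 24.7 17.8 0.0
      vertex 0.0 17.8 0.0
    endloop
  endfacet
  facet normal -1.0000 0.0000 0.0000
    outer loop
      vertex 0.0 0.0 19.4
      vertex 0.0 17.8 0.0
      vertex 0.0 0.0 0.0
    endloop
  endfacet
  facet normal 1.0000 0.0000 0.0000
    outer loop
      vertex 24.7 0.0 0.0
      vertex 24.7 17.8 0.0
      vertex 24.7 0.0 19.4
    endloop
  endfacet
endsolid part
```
; perimeter-only toolpath
G21 ; units = mm
G90 ; absolute positioning
G28 ; home
; layer 1
G0 Z3.2
G0 X0.0 Y0.0
G1 X24.7 Y0.0
G1 X24.7 Y14.8
G1 X0.0 Y14.8
G1 X0.0 Y0.0
; layer 2
G0 Z6.5
G0 X0.0 Y0.0
G1 X24.7 Y0.0
G1 X24.7 Y11.9
G1 X0.0 Y11.9
G1 X0.0 Y0.0
; layer 3
G0 Z9.7
G0 X0.0 Y0.0
G1 X24.7 Y0.0
G1 X24.7 Y8.9
G1 X0.0 Y8.9
G1 X0.0 Y0.0
; layer 4
G0 Z12.9
G0 X0.0 Y0.0
G1 X24.7 Y0.0
G1 X24.7 Y5.9
G1 X0.0 Y5.9
G1 X0.0 Y0.0
; layer 5
G0 Z16.2
G0 X0.0 Y0.0
G1 X24.7 Y0.0
G1 X24.7 Y3.0
G1 X0.0 Y3.0
G1 X0.0 Y0.0
M2 ; end

The solid is a wedge (ramp): 24.7 × 17.8 mm base, rising to 19.4 mm along the y=0 edge and sloping linearly to z=0 at y=17.8. Slicing at Δz = 3.2 mm — 6 equal slices spanning the solid's height, so layer i sits at z = i·h/6 — gives 5 non-empty perimeters. Each is a 4-segment closed polygon; G0 lifts to the layer z and rapids to the start vertex, then G1 traces the edges. The cross-section shrinks linearly with z (the slice at the apex is degenerate and omitted).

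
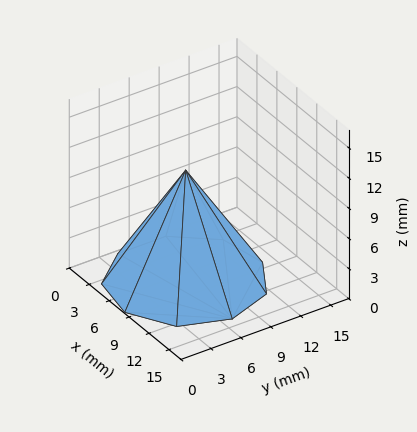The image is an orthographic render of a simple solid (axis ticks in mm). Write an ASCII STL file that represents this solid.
Reading the render: the shape is a regular 9-sided pyramid, base circumscribed radius ≈ 7 mm, apex at z ≈ 11 mm (dimensions read to the nearest mm from the axis ticks). For the STL, each face is triangulated and given an outward normal.

solid part
  facet normal 0.0000 0.0000 -1.0000
    outer loop
      vertex 8.2 13.9 0.0
      vertex 12.4 11.5 0.0
      vertex 14.0 7.0 0.0
    endloop
  endfacet
  facet normal 0.0000 0.0000 -1.0000
    outer loop
      vertex 3.5 13.1 0.0
      vertex 8.2 13.9 0.0
      vertex 14.0 7.0 0.0
    endloop
  endfacet
  facet normal 0.0000 0.0000 -1.0000
    outer loop
      vertex 0.4 9.4 0.0
      vertex 3.5 13.1 0.0
      vertex 14.0 7.0 0.0
    endloop
  endfacet
  facet normal 0.0000 0.0000 -1.0000
    outer loop
      vertex 0.4 4.6 0.0
      vertex 0.4 9.4 0.0
      vertex 14.0 7.0 0.0
    endloop
  endfacet
  facet normal 0.0000 0.0000 -1.0000
    outer loop
      vertex 3.5 0.9 0.0
      vertex 0.4 4.6 0.0
      vertex 14.0 7.0 0.0
    endloop
  endfacet
  facet normal 0.0000 0.0000 -1.0000
    outer loop
      vertex 8.2 0.1 0.0
      vertex 3.5 0.9 0.0
      vertex 14.0 7.0 0.0
    endloop
  endfacet
  facet normal 0.0000 0.0000 -1.0000
    outer loop
      vertex 12.4 2.5 0.0
      vertex 8.2 0.1 0.0
      vertex 14.0 7.0 0.0
    endloop
  endfacet
  facet normal 0.8081 0.2873 0.5142
    outer loop
      vertex 14.0 7.0 0.0
      vertex 12.4 11.5 0.0
      vertex 7.0 7.0 11.0
    endloop
  endfacet
  facet normal 0.4257 0.7449 0.5137
    outer loop
      vertex 12.4 11.5 0.0
      vertex 8.2 13.9 0.0
      vertex 7.0 7.0 11.0
    endloop
  endfacet
  facet normal -0.1439 0.8453 0.5145
    outer loop
      vertex 8.2 13.9 0.0
      vertex 3.5 13.1 0.0
      vertex 7.0 7.0 11.0
    endloop
  endfacet
  facet normal -0.6573 0.5507 0.5145
    outer loop
      vertex 3.5 13.1 0.0
      vertex 0.4 9.4 0.0
      vertex 7.0 7.0 11.0
    endloop
  endfacet
  facet normal -0.8575 0.0000 0.5145
    outer loop
      vertex 0.4 9.4 0.0
      vertex 0.4 4.6 0.0
      vertex 7.0 7.0 11.0
    endloop
  endfacet
  facet normal -0.6573 -0.5507 0.5145
    outer loop
      vertex 0.4 4.6 0.0
      vertex 3.5 0.9 0.0
      vertex 7.0 7.0 11.0
    endloop
  endfacet
  facet normal -0.1439 -0.8453 0.5145
    outer loop
      vertex 3.5 0.9 0.0
      vertex 8.2 0.1 0.0
      vertex 7.0 7.0 11.0
    endloop
  endfacet
  facet normal 0.4257 -0.7449 0.5137
    outer loop
      vertex 8.2 0.1 0.0
      vertex 12.4 2.5 0.0
      vertex 7.0 7.0 11.0
    endloop
  endfacet
  facet normal 0.8081 -0.2873 0.5142
    outer loop
      vertex 12.4 2.5 0.0
      vertex 14.0 7.0 0.0
      vertex 7.0 7.0 11.0
    endloop
  endfacet
endsolid part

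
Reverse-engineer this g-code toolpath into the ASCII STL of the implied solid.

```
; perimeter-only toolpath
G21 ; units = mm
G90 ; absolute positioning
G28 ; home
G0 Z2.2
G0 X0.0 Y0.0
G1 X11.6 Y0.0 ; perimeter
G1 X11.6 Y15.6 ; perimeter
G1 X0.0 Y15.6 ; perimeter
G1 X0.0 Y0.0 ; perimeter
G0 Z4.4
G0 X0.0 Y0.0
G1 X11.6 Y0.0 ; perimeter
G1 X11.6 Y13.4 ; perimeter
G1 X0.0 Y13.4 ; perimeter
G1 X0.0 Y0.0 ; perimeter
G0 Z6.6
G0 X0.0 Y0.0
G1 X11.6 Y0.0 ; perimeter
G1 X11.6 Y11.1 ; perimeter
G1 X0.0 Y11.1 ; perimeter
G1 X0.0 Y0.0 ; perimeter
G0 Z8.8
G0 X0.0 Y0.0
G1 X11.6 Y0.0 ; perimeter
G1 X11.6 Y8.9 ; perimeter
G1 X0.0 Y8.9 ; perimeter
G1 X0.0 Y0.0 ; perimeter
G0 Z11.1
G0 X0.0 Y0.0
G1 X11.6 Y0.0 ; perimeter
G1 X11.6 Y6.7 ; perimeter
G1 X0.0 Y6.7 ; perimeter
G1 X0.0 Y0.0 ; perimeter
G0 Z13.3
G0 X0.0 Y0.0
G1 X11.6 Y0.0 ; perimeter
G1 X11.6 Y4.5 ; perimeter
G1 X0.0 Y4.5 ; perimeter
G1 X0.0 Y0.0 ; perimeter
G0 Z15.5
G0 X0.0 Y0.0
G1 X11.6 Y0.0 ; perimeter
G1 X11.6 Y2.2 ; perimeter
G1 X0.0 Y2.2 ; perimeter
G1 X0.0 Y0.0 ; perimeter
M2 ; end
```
solid part
  facet normal 0.0000 0.0000 -1.0000
    outer loop
      vertex 11.6 17.8 0.0
      vertex 11.6 0.0 0.0
      vertex 0.0 0.0 0.0
    endloop
  endfacet
  facet normal 0.0000 0.0000 -1.0000
    outer loop
      vertex 0.0 17.8 0.0
      vertex 11.6 17.8 0.0
      vertex 0.0 0.0 0.0
    endloop
  endfacet
  facet normal 0.0000 -1.0000 0.0000
    outer loop
      vertex 0.0 0.0 0.0
      vertex 11.6 0.0 0.0
      vertex 11.6 0.0 17.7
    endloop
  endfacet
  facet normal 0.0000 -1.0000 0.0000
    outer loop
      vertex 0.0 0.0 0.0
      vertex 11.6 0.0 17.7
      vertex 0.0 0.0 17.7
    endloop
  endfacet
  facet normal 0.0000 0.7051 0.7091
    outer loop
      vertex 0.0 0.0 17.7
      vertex 11.6 0.0 17.7
      vertex 11.6 17.8 0.0
    endloop
  endfacet
  facet normal 0.0000 0.7051 0.7091
    outer loop
      vertex 0.0 0.0 17.7
      vertex 11.6 17.8 0.0
      vertex 0.0 17.8 0.0
    endloop
  endfacet
  facet normal -1.0000 0.0000 0.0000
    outer loop
      vertex 0.0 0.0 17.7
      vertex 0.0 17.8 0.0
      vertex 0.0 0.0 0.0
    endloop
  endfacet
  facet normal 1.0000 0.0000 0.0000
    outer loop
      vertex 11.6 0.0 0.0
      vertex 11.6 17.8 0.0
      vertex 11.6 0.0 17.7
    endloop
  endfacet
endsolid part

The G0 Z moves step by Δz≈2.2 mm. The G1 loops shrink linearly with z, so the solid tapers from its base footprint up to z≈17.7. Closing with a flat bottom cap and the tapered top and triangulating gives 8 facets — a wedge (ramp): 11.6 × 17.8 mm base, rising to 17.7 mm along the y=0 edge and sloping linearly to z=0 at y=17.8.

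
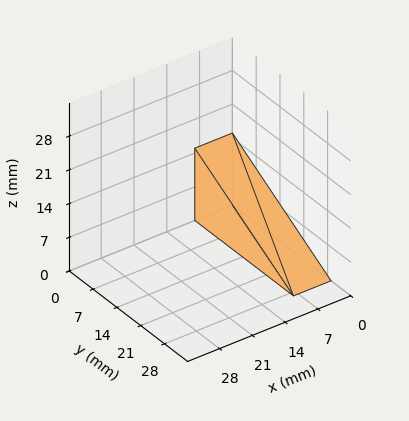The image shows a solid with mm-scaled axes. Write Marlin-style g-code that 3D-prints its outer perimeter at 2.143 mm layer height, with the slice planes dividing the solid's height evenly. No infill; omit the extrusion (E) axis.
Reading the render: the shape is a wedge (ramp): 8 × 29 mm base, rising to 15 mm along the y=0 edge and sloping linearly to z=0 at y=29 (dimensions read to the nearest mm from the axis ticks). For the g-code, the solid's height is divided into equal slices at the stated Δz and each level perimeter traced with G1 moves after a G0 lift.

; perimeter-only toolpath
G21 ; units = mm
G90 ; absolute positioning
G28 ; home
; layer 1
G0 Z2.143
G0 X0.000 Y0.000
G1 X8.000 Y0.000
G1 X8.000 Y24.857
G1 X0.000 Y24.857
G1 X0.000 Y0.000
; layer 2
G0 Z4.286
G0 X0.000 Y0.000
G1 X8.000 Y0.000
G1 X8.000 Y20.714
G1 X0.000 Y20.714
G1 X0.000 Y0.000
; layer 3
G0 Z6.429
G0 X0.000 Y0.000
G1 X8.000 Y0.000
G1 X8.000 Y16.571
G1 X0.000 Y16.571
G1 X0.000 Y0.000
; layer 4
G0 Z8.571
G0 X0.000 Y0.000
G1 X8.000 Y0.000
G1 X8.000 Y12.429
G1 X0.000 Y12.429
G1 X0.000 Y0.000
; layer 5
G0 Z10.714
G0 X0.000 Y0.000
G1 X8.000 Y0.000
G1 X8.000 Y8.286
G1 X0.000 Y8.286
G1 X0.000 Y0.000
; layer 6
G0 Z12.857
G0 X0.000 Y0.000
G1 X8.000 Y0.000
G1 X8.000 Y4.143
G1 X0.000 Y4.143
G1 X0.000 Y0.000
M2 ; end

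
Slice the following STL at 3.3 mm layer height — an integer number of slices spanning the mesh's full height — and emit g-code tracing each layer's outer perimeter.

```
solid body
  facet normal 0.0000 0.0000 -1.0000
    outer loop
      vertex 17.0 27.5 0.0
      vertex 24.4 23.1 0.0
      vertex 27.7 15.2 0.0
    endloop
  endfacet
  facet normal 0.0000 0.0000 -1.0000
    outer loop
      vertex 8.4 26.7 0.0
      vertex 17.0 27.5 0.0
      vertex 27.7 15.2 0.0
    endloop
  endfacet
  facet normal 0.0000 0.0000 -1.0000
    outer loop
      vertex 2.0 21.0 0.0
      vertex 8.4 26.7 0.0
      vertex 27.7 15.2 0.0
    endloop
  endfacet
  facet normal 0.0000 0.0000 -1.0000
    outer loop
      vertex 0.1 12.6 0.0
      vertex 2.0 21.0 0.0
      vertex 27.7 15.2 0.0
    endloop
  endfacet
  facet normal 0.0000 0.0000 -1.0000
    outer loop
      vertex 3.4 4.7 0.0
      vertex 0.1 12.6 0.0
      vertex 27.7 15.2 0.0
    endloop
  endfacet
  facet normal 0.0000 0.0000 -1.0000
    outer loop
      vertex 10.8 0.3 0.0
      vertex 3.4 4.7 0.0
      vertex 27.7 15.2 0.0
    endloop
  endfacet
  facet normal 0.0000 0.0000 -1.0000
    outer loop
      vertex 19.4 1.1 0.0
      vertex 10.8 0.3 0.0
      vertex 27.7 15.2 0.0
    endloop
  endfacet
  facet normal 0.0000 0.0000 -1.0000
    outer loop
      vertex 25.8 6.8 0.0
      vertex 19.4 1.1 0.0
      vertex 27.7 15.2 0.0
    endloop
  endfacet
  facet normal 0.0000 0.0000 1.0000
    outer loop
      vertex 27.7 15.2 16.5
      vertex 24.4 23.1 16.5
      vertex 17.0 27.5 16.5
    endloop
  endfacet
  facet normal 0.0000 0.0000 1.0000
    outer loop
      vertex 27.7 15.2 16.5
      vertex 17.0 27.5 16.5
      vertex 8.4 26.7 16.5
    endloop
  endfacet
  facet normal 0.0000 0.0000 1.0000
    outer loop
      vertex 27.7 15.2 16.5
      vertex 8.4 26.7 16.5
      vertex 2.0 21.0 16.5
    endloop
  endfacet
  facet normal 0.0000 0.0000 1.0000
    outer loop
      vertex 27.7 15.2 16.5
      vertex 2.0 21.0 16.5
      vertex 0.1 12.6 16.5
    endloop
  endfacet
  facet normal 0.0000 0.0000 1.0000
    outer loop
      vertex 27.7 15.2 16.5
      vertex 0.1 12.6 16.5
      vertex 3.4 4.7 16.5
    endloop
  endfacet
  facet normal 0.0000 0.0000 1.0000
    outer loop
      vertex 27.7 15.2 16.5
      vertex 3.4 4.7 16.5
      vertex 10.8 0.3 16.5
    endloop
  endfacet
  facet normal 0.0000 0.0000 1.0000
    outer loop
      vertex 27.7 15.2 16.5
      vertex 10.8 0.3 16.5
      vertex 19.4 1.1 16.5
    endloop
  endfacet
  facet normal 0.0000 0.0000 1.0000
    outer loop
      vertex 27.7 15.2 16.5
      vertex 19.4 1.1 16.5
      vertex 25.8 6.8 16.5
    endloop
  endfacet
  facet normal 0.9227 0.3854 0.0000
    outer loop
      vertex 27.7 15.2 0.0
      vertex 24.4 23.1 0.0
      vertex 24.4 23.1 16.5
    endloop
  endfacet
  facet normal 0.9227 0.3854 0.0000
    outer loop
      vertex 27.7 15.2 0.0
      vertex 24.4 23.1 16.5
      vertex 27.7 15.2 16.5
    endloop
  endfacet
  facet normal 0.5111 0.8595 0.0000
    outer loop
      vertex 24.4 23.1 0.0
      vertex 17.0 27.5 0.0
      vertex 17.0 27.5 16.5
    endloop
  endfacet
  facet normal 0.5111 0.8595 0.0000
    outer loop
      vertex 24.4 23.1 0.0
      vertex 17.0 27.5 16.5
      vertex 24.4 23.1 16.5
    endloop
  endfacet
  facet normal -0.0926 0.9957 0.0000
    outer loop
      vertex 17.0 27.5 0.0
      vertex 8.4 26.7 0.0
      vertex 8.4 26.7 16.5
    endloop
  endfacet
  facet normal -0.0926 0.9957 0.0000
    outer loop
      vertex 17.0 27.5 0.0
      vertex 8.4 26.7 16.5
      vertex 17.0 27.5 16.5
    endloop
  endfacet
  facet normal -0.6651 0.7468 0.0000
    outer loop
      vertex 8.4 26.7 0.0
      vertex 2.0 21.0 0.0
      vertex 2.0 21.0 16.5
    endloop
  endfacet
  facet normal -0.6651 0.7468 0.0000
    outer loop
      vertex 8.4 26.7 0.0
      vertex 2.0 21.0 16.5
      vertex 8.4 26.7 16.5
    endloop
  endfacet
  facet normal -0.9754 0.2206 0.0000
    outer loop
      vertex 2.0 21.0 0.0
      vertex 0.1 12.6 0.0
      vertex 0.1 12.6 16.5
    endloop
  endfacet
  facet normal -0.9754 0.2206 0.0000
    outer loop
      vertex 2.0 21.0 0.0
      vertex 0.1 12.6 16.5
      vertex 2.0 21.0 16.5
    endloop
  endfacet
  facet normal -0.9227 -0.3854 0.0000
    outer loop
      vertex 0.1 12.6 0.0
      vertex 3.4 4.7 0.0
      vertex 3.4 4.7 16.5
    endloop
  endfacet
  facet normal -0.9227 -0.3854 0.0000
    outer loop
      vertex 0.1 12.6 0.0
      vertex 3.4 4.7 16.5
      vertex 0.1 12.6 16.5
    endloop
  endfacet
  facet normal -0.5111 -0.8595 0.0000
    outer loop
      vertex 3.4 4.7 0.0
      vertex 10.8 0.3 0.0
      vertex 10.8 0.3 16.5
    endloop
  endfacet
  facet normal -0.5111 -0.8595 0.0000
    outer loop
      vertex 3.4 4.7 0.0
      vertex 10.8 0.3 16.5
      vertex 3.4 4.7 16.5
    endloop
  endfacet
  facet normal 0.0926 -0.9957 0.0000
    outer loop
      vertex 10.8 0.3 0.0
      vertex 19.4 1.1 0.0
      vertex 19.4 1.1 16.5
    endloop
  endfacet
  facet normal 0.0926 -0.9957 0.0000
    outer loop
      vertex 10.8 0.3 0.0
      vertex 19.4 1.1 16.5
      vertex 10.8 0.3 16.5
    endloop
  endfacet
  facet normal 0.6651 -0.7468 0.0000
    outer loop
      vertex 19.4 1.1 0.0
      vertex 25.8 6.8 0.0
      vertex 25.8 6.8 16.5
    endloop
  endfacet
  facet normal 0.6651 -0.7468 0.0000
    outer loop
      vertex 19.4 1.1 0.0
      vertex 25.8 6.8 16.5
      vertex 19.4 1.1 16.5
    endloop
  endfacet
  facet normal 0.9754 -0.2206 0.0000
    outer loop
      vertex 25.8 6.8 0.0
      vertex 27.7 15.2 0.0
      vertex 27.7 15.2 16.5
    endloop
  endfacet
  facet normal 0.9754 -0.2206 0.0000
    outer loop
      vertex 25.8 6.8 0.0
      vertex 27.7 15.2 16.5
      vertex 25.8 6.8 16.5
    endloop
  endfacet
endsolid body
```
; perimeter-only toolpath
G21 ; units = mm
G90 ; absolute positioning
G28 ; home
; layer 1
G0 Z3.3
G0 X27.7 Y15.2
G1 X24.4 Y23.1
G1 X17.0 Y27.5
G1 X8.4 Y26.7
G1 X2.0 Y21.0
G1 X0.1 Y12.6
G1 X3.4 Y4.7
G1 X10.8 Y0.3
G1 X19.4 Y1.1
G1 X25.8 Y6.8
G1 X27.7 Y15.2
; layer 2
G0 Z6.6
G0 X27.7 Y15.2
G1 X24.4 Y23.1
G1 X17.0 Y27.5
G1 X8.4 Y26.7
G1 X2.0 Y21.0
G1 X0.1 Y12.6
G1 X3.4 Y4.7
G1 X10.8 Y0.3
G1 X19.4 Y1.1
G1 X25.8 Y6.8
G1 X27.7 Y15.2
; layer 3
G0 Z9.9
G0 X27.7 Y15.2
G1 X24.4 Y23.1
G1 X17.0 Y27.5
G1 X8.4 Y26.7
G1 X2.0 Y21.0
G1 X0.1 Y12.6
G1 X3.4 Y4.7
G1 X10.8 Y0.3
G1 X19.4 Y1.1
G1 X25.8 Y6.8
G1 X27.7 Y15.2
; layer 4
G0 Z13.2
G0 X27.7 Y15.2
G1 X24.4 Y23.1
G1 X17.0 Y27.5
G1 X8.4 Y26.7
G1 X2.0 Y21.0
G1 X0.1 Y12.6
G1 X3.4 Y4.7
G1 X10.8 Y0.3
G1 X19.4 Y1.1
G1 X25.8 Y6.8
G1 X27.7 Y15.2
; layer 5
G0 Z16.5
G0 X27.7 Y15.2
G1 X24.4 Y23.1
G1 X17.0 Y27.5
G1 X8.4 Y26.7
G1 X2.0 Y21.0
G1 X0.1 Y12.6
G1 X3.4 Y4.7
G1 X10.8 Y0.3
G1 X19.4 Y1.1
G1 X25.8 Y6.8
G1 X27.7 Y15.2
M2 ; end

The solid is a regular 10-sided prism (a cylinder approximated with 10 flat sides), circumscribed radius ≈ 13.9 mm, height ≈ 16.5 mm. Slicing at Δz = 3.3 mm — 5 equal slices spanning the solid's height, so layer i sits at z = i·h/5 — gives 5 non-empty perimeters. Each is a 10-segment closed polygon; G0 lifts to the layer z and rapids to the start vertex, then G1 traces the edges.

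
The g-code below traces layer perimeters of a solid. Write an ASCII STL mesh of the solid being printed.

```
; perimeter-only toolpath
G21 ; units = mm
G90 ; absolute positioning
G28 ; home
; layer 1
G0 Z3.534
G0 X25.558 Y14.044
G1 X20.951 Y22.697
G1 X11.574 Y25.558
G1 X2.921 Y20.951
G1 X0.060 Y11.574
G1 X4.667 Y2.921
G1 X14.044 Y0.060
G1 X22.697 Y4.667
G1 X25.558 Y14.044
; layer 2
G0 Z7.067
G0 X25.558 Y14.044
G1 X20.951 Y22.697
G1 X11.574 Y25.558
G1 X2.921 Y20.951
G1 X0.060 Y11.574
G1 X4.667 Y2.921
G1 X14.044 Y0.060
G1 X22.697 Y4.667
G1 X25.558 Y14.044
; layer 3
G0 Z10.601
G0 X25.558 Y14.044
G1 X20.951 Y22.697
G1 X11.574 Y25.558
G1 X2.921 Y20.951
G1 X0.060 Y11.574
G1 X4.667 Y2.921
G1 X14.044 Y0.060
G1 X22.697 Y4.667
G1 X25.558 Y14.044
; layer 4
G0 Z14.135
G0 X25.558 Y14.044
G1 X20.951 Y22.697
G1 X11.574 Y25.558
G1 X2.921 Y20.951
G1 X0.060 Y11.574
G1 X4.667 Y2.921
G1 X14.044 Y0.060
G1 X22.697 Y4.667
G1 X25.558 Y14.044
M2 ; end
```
solid part
  facet normal 0.0000 0.0000 -1.0000
    outer loop
      vertex 11.574 25.558 0.000
      vertex 20.951 22.697 0.000
      vertex 25.558 14.044 0.000
    endloop
  endfacet
  facet normal 0.0000 0.0000 -1.0000
    outer loop
      vertex 2.921 20.951 0.000
      vertex 11.574 25.558 0.000
      vertex 25.558 14.044 0.000
    endloop
  endfacet
  facet normal 0.0000 0.0000 -1.0000
    outer loop
      vertex 0.060 11.574 0.000
      vertex 2.921 20.951 0.000
      vertex 25.558 14.044 0.000
    endloop
  endfacet
  facet normal 0.0000 0.0000 -1.0000
    outer loop
      vertex 4.667 2.921 0.000
      vertex 0.060 11.574 0.000
      vertex 25.558 14.044 0.000
    endloop
  endfacet
  facet normal 0.0000 0.0000 -1.0000
    outer loop
      vertex 14.044 0.060 0.000
      vertex 4.667 2.921 0.000
      vertex 25.558 14.044 0.000
    endloop
  endfacet
  facet normal 0.0000 0.0000 -1.0000
    outer loop
      vertex 22.697 4.667 0.000
      vertex 14.044 0.060 0.000
      vertex 25.558 14.044 0.000
    endloop
  endfacet
  facet normal 0.0000 0.0000 1.0000
    outer loop
      vertex 25.558 14.044 14.135
      vertex 20.951 22.697 14.135
      vertex 11.574 25.558 14.135
    endloop
  endfacet
  facet normal 0.0000 0.0000 1.0000
    outer loop
      vertex 25.558 14.044 14.135
      vertex 11.574 25.558 14.135
      vertex 2.921 20.951 14.135
    endloop
  endfacet
  facet normal 0.0000 0.0000 1.0000
    outer loop
      vertex 25.558 14.044 14.135
      vertex 2.921 20.951 14.135
      vertex 0.060 11.574 14.135
    endloop
  endfacet
  facet normal 0.0000 0.0000 1.0000
    outer loop
      vertex 25.558 14.044 14.135
      vertex 0.060 11.574 14.135
      vertex 4.667 2.921 14.135
    endloop
  endfacet
  facet normal 0.0000 0.0000 1.0000
    outer loop
      vertex 25.558 14.044 14.135
      vertex 4.667 2.921 14.135
      vertex 14.044 0.060 14.135
    endloop
  endfacet
  facet normal 0.0000 0.0000 1.0000
    outer loop
      vertex 25.558 14.044 14.135
      vertex 14.044 0.060 14.135
      vertex 22.697 4.667 14.135
    endloop
  endfacet
  facet normal 0.8827 0.4700 0.0000
    outer loop
      vertex 25.558 14.044 0.000
      vertex 20.951 22.697 0.000
      vertex 20.951 22.697 14.135
    endloop
  endfacet
  facet normal 0.8827 0.4700 0.0000
    outer loop
      vertex 25.558 14.044 0.000
      vertex 20.951 22.697 14.135
      vertex 25.558 14.044 14.135
    endloop
  endfacet
  facet normal 0.2918 0.9565 0.0000
    outer loop
      vertex 20.951 22.697 0.000
      vertex 11.574 25.558 0.000
      vertex 11.574 25.558 14.135
    endloop
  endfacet
  facet normal 0.2918 0.9565 0.0000
    outer loop
      vertex 20.951 22.697 0.000
      vertex 11.574 25.558 14.135
      vertex 20.951 22.697 14.135
    endloop
  endfacet
  facet normal -0.4700 0.8827 0.0000
    outer loop
      vertex 11.574 25.558 0.000
      vertex 2.921 20.951 0.000
      vertex 2.921 20.951 14.135
    endloop
  endfacet
  facet normal -0.4700 0.8827 0.0000
    outer loop
      vertex 11.574 25.558 0.000
      vertex 2.921 20.951 14.135
      vertex 11.574 25.558 14.135
    endloop
  endfacet
  facet normal -0.9565 0.2918 0.0000
    outer loop
      vertex 2.921 20.951 0.000
      vertex 0.060 11.574 0.000
      vertex 0.060 11.574 14.135
    endloop
  endfacet
  facet normal -0.9565 0.2918 0.0000
    outer loop
      vertex 2.921 20.951 0.000
      vertex 0.060 11.574 14.135
      vertex 2.921 20.951 14.135
    endloop
  endfacet
  facet normal -0.8827 -0.4700 0.0000
    outer loop
      vertex 0.060 11.574 0.000
      vertex 4.667 2.921 0.000
      vertex 4.667 2.921 14.135
    endloop
  endfacet
  facet normal -0.8827 -0.4700 0.0000
    outer loop
      vertex 0.060 11.574 0.000
      vertex 4.667 2.921 14.135
      vertex 0.060 11.574 14.135
    endloop
  endfacet
  facet normal -0.2918 -0.9565 0.0000
    outer loop
      vertex 4.667 2.921 0.000
      vertex 14.044 0.060 0.000
      vertex 14.044 0.060 14.135
    endloop
  endfacet
  facet normal -0.2918 -0.9565 0.0000
    outer loop
      vertex 4.667 2.921 0.000
      vertex 14.044 0.060 14.135
      vertex 4.667 2.921 14.135
    endloop
  endfacet
  facet normal 0.4700 -0.8827 0.0000
    outer loop
      vertex 14.044 0.060 0.000
      vertex 22.697 4.667 0.000
      vertex 22.697 4.667 14.135
    endloop
  endfacet
  facet normal 0.4700 -0.8827 0.0000
    outer loop
      vertex 14.044 0.060 0.000
      vertex 22.697 4.667 14.135
      vertex 14.044 0.060 14.135
    endloop
  endfacet
  facet normal 0.9565 -0.2918 0.0000
    outer loop
      vertex 22.697 4.667 0.000
      vertex 25.558 14.044 0.000
      vertex 25.558 14.044 14.135
    endloop
  endfacet
  facet normal 0.9565 -0.2918 0.0000
    outer loop
      vertex 22.697 4.667 0.000
      vertex 25.558 14.044 14.135
      vertex 22.697 4.667 14.135
    endloop
  endfacet
endsolid part

The G0 Z moves step by Δz≈3.534 mm. Every layer's G1 loop is the same polygon, so the solid is a straight extrusion of it from z=0 to z≈14.1. Closing with flat bottom and top caps and triangulating gives 28 facets — a regular 8-sided prism (a cylinder approximated with 8 flat sides), circumscribed radius ≈ 12.8 mm, height ≈ 14.1 mm.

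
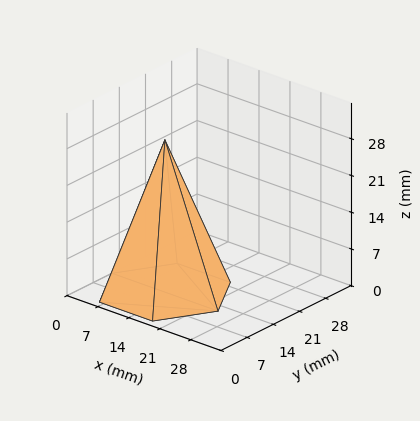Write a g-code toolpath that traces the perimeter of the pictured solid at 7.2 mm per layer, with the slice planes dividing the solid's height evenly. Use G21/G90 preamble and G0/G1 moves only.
Reading the render: the shape is a regular 6-sided pyramid, base circumscribed radius ≈ 12 mm, apex at z ≈ 29 mm (dimensions read to the nearest mm from the axis ticks). For the g-code, the solid's height is divided into equal slices at the stated Δz and each level perimeter traced with G1 moves after a G0 lift.

; perimeter-only toolpath
G21 ; units = mm
G90 ; absolute positioning
G28 ; home
; layer 1
G0 Z7.2
G0 X21.0 Y12.0
G1 X16.5 Y19.8
G1 X7.5 Y19.8
G1 X3.0 Y12.0
G1 X7.5 Y4.2
G1 X16.5 Y4.2
G1 X21.0 Y12.0
; layer 2
G0 Z14.5
G0 X18.0 Y12.0
G1 X15.0 Y17.2
G1 X9.0 Y17.2
G1 X6.0 Y12.0
G1 X9.0 Y6.8
G1 X15.0 Y6.8
G1 X18.0 Y12.0
; layer 3
G0 Z21.8
G0 X15.0 Y12.0
G1 X13.5 Y14.6
G1 X10.5 Y14.6
G1 X9.0 Y12.0
G1 X10.5 Y9.4
G1 X13.5 Y9.4
G1 X15.0 Y12.0
M2 ; end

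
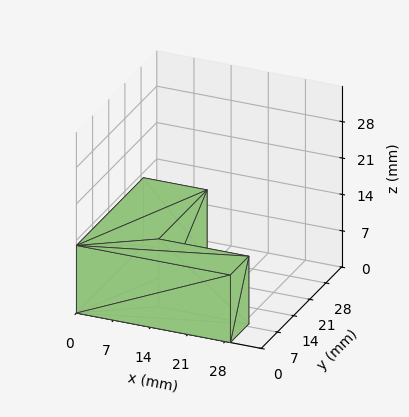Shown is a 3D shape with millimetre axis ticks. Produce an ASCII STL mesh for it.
Reading the render: the shape is an L-shaped prism: outer 29 × 29 mm, arm thicknesses ≈ 8 mm (horizontal) and 12 mm (vertical), extruded 13 mm in z (dimensions read to the nearest mm from the axis ticks). For the STL, each face is triangulated and given an outward normal.

solid part
  facet normal 0.0000 0.0000 -1.0000
    outer loop
      vertex 29.0 8.0 0.0
      vertex 29.0 0.0 0.0
      vertex 0.0 0.0 0.0
    endloop
  endfacet
  facet normal 0.0000 0.0000 -1.0000
    outer loop
      vertex 12.0 8.0 0.0
      vertex 29.0 8.0 0.0
      vertex 0.0 0.0 0.0
    endloop
  endfacet
  facet normal 0.0000 0.0000 -1.0000
    outer loop
      vertex 12.0 29.0 0.0
      vertex 12.0 8.0 0.0
      vertex 0.0 0.0 0.0
    endloop
  endfacet
  facet normal 0.0000 0.0000 -1.0000
    outer loop
      vertex 0.0 29.0 0.0
      vertex 12.0 29.0 0.0
      vertex 0.0 0.0 0.0
    endloop
  endfacet
  facet normal 0.0000 0.0000 1.0000
    outer loop
      vertex 0.0 0.0 13.0
      vertex 29.0 0.0 13.0
      vertex 29.0 8.0 13.0
    endloop
  endfacet
  facet normal 0.0000 0.0000 1.0000
    outer loop
      vertex 0.0 0.0 13.0
      vertex 29.0 8.0 13.0
      vertex 12.0 8.0 13.0
    endloop
  endfacet
  facet normal 0.0000 0.0000 1.0000
    outer loop
      vertex 0.0 0.0 13.0
      vertex 12.0 8.0 13.0
      vertex 12.0 29.0 13.0
    endloop
  endfacet
  facet normal 0.0000 0.0000 1.0000
    outer loop
      vertex 0.0 0.0 13.0
      vertex 12.0 29.0 13.0
      vertex 0.0 29.0 13.0
    endloop
  endfacet
  facet normal 0.0000 -1.0000 0.0000
    outer loop
      vertex 0.0 0.0 0.0
      vertex 29.0 0.0 0.0
      vertex 29.0 0.0 13.0
    endloop
  endfacet
  facet normal 0.0000 -1.0000 0.0000
    outer loop
      vertex 0.0 0.0 0.0
      vertex 29.0 0.0 13.0
      vertex 0.0 0.0 13.0
    endloop
  endfacet
  facet normal 1.0000 0.0000 0.0000
    outer loop
      vertex 29.0 0.0 0.0
      vertex 29.0 8.0 0.0
      vertex 29.0 8.0 13.0
    endloop
  endfacet
  facet normal 1.0000 0.0000 0.0000
    outer loop
      vertex 29.0 0.0 0.0
      vertex 29.0 8.0 13.0
      vertex 29.0 0.0 13.0
    endloop
  endfacet
  facet normal 0.0000 1.0000 0.0000
    outer loop
      vertex 29.0 8.0 0.0
      vertex 12.0 8.0 0.0
      vertex 12.0 8.0 13.0
    endloop
  endfacet
  facet normal 0.0000 1.0000 0.0000
    outer loop
      vertex 29.0 8.0 0.0
      vertex 12.0 8.0 13.0
      vertex 29.0 8.0 13.0
    endloop
  endfacet
  facet normal 1.0000 0.0000 0.0000
    outer loop
      vertex 12.0 8.0 0.0
      vertex 12.0 29.0 0.0
      vertex 12.0 29.0 13.0
    endloop
  endfacet
  facet normal 1.0000 0.0000 0.0000
    outer loop
      vertex 12.0 8.0 0.0
      vertex 12.0 29.0 13.0
      vertex 12.0 8.0 13.0
    endloop
  endfacet
  facet normal 0.0000 1.0000 0.0000
    outer loop
      vertex 12.0 29.0 0.0
      vertex 0.0 29.0 0.0
      vertex 0.0 29.0 13.0
    endloop
  endfacet
  facet normal 0.0000 1.0000 0.0000
    outer loop
      vertex 12.0 29.0 0.0
      vertex 0.0 29.0 13.0
      vertex 12.0 29.0 13.0
    endloop
  endfacet
  facet normal -1.0000 0.0000 0.0000
    outer loop
      vertex 0.0 29.0 0.0
      vertex 0.0 0.0 0.0
      vertex 0.0 0.0 13.0
    endloop
  endfacet
  facet normal -1.0000 0.0000 0.0000
    outer loop
      vertex 0.0 29.0 0.0
      vertex 0.0 0.0 13.0
      vertex 0.0 29.0 13.0
    endloop
  endfacet
endsolid part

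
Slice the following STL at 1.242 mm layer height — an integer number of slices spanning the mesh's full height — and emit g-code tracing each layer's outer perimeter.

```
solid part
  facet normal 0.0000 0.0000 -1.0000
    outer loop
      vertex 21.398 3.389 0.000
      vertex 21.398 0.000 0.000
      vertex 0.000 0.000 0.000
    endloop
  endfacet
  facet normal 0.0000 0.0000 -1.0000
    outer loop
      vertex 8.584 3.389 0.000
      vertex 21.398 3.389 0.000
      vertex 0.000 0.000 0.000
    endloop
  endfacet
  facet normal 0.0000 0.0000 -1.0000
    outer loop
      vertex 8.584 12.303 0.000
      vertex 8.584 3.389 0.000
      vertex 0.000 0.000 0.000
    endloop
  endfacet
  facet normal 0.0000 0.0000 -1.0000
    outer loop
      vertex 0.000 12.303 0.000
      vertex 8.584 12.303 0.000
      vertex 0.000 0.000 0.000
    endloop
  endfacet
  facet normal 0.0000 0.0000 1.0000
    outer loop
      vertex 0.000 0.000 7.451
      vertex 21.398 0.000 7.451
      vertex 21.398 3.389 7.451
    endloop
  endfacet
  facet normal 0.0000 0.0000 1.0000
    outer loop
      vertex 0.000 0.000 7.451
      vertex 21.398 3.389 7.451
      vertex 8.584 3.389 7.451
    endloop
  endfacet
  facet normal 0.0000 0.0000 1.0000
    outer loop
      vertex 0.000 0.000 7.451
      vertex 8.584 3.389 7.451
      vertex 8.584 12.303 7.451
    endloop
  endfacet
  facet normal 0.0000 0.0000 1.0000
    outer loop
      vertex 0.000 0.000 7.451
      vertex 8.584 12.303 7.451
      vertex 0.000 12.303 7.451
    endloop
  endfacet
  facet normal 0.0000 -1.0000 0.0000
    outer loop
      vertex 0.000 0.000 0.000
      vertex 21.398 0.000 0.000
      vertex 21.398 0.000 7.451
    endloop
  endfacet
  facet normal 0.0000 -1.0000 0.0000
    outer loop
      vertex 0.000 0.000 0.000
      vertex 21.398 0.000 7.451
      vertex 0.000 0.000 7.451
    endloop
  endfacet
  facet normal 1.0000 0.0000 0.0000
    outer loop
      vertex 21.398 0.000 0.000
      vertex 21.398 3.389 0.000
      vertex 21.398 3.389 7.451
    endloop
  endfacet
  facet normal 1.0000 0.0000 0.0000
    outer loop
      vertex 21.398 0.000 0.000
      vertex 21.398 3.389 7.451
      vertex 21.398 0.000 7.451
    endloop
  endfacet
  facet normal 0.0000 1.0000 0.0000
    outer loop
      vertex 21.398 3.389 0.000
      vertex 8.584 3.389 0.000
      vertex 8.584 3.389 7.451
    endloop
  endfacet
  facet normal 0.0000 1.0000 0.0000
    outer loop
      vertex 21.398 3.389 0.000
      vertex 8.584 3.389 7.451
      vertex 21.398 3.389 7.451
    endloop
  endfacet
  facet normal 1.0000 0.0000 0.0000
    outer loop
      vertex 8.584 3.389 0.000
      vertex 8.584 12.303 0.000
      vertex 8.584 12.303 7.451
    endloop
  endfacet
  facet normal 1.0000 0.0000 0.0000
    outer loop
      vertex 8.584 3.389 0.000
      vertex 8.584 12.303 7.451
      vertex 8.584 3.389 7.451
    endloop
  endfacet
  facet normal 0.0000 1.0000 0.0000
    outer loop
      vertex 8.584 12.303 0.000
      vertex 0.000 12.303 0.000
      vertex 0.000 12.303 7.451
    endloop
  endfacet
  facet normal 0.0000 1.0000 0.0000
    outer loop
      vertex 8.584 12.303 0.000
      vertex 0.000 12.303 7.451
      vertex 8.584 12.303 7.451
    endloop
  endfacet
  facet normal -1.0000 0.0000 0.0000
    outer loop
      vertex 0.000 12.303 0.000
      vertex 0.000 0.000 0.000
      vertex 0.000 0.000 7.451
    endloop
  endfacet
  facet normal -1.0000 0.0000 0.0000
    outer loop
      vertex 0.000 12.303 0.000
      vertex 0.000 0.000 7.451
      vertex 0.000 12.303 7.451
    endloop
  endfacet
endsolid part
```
; perimeter-only toolpath
G21 ; units = mm
G90 ; absolute positioning
G28 ; home
; layer 1
G0 Z1.242
G0 X0.000 Y0.000
G1 X21.398 Y0.000
G1 X21.398 Y3.389
G1 X8.584 Y3.389
G1 X8.584 Y12.303
G1 X0.000 Y12.303
G1 X0.000 Y0.000
; layer 2
G0 Z2.484
G0 X0.000 Y0.000
G1 X21.398 Y0.000
G1 X21.398 Y3.389
G1 X8.584 Y3.389
G1 X8.584 Y12.303
G1 X0.000 Y12.303
G1 X0.000 Y0.000
; layer 3
G0 Z3.726
G0 X0.000 Y0.000
G1 X21.398 Y0.000
G1 X21.398 Y3.389
G1 X8.584 Y3.389
G1 X8.584 Y12.303
G1 X0.000 Y12.303
G1 X0.000 Y0.000
; layer 4
G0 Z4.967
G0 X0.000 Y0.000
G1 X21.398 Y0.000
G1 X21.398 Y3.389
G1 X8.584 Y3.389
G1 X8.584 Y12.303
G1 X0.000 Y12.303
G1 X0.000 Y0.000
; layer 5
G0 Z6.209
G0 X0.000 Y0.000
G1 X21.398 Y0.000
G1 X21.398 Y3.389
G1 X8.584 Y3.389
G1 X8.584 Y12.303
G1 X0.000 Y12.303
G1 X0.000 Y0.000
; layer 6
G0 Z7.451
G0 X0.000 Y0.000
G1 X21.398 Y0.000
G1 X21.398 Y3.389
G1 X8.584 Y3.389
G1 X8.584 Y12.303
G1 X0.000 Y12.303
G1 X0.000 Y0.000
M2 ; end

The solid is an L-shaped prism: outer 21.4 × 12.3 mm, arm thicknesses ≈ 3.39 mm (horizontal) and 8.58 mm (vertical), extruded 7.45 mm in z. Slicing at Δz = 1.242 mm — 6 equal slices spanning the solid's height, so layer i sits at z = i·h/6 — gives 6 non-empty perimeters. Each is a 6-segment closed polygon; G0 lifts to the layer z and rapids to the start vertex, then G1 traces the edges.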